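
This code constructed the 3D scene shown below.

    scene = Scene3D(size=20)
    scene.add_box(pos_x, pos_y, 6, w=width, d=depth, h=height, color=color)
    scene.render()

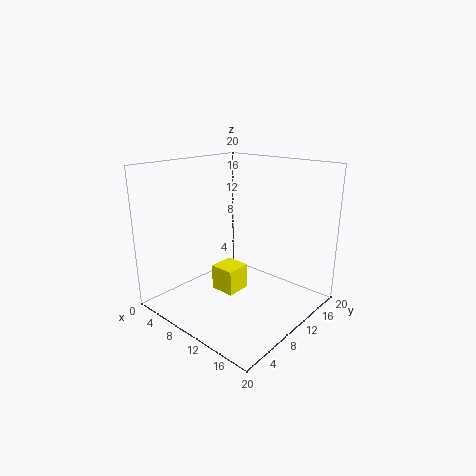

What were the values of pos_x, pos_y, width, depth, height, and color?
pos_x = 12, pos_y = 3, width = 3, depth = 3, height = 3, color = 'yellow'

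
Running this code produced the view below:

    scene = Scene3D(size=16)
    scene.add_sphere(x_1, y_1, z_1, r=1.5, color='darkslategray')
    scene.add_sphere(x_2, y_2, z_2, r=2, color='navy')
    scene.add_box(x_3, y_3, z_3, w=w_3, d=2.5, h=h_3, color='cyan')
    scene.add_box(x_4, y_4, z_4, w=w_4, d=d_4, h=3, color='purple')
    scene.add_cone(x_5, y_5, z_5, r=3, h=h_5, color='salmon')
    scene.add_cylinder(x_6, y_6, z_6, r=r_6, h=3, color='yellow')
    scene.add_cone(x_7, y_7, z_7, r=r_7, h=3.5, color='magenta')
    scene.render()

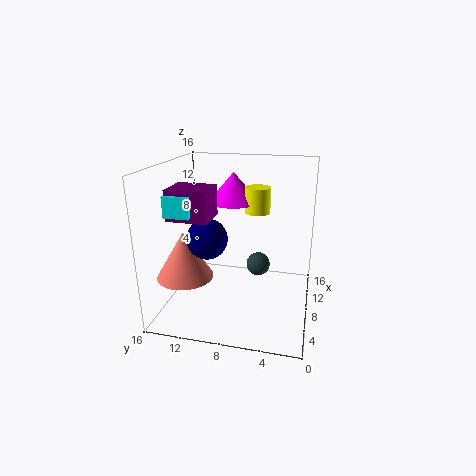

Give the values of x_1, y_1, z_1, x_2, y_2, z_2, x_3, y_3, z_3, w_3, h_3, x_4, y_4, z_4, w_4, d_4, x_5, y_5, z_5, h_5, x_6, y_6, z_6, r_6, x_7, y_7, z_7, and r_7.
x_1 = 13, y_1 = 6.5, z_1 = 2.5, x_2 = 3.5, y_2 = 10, z_2 = 9.5, x_3 = 1.5, y_3 = 11, z_3 = 12, w_3 = 3.5, h_3 = 2, x_4 = 2, y_4 = 9.5, z_4 = 11.5, w_4 = 3.5, d_4 = 4, x_5 = 4.5, y_5 = 13, z_5 = 4.5, h_5 = 5, x_6 = 11.5, y_6 = 6.5, z_6 = 10, r_6 = 1.5, x_7 = 12, y_7 = 9.5, z_7 = 11, r_7 = 3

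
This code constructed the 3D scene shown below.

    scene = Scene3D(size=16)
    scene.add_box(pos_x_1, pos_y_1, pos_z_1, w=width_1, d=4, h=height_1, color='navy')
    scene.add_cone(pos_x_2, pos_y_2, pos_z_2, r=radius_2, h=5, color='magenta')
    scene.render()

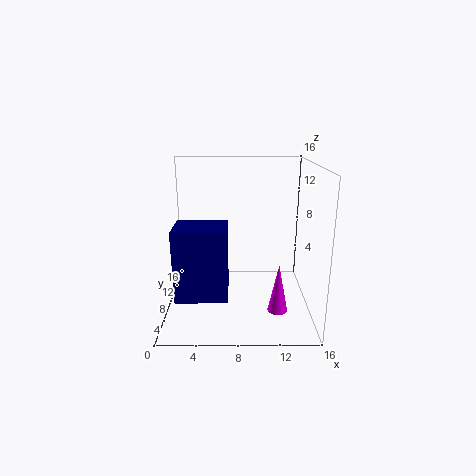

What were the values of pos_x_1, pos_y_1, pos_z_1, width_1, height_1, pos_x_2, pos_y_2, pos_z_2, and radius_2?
pos_x_1 = 2; pos_y_1 = 1; pos_z_1 = 4; width_1 = 5; height_1 = 7; pos_x_2 = 12; pos_y_2 = 3; pos_z_2 = 2; radius_2 = 1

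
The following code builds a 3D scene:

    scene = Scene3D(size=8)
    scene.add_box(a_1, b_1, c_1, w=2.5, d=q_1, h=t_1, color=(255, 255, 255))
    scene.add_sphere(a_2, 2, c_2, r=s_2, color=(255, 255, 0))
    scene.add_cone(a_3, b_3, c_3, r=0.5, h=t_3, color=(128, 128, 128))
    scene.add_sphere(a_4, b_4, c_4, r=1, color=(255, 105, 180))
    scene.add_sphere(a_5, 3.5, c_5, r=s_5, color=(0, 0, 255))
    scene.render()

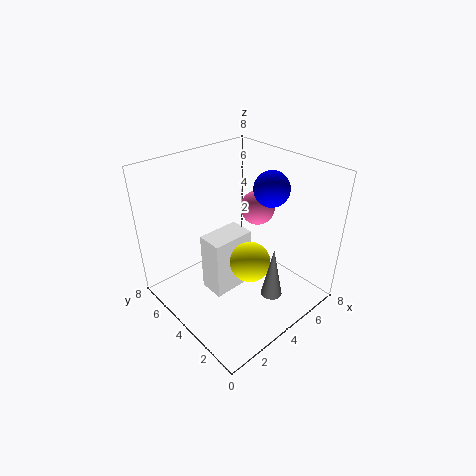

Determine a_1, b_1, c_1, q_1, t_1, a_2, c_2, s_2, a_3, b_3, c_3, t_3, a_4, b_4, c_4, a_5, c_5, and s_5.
a_1 = 2.5
b_1 = 4
c_1 = 0.5
q_1 = 1.5
t_1 = 3.5
a_2 = 3
c_2 = 4
s_2 = 1
a_3 = 3
b_3 = 0.5
c_3 = 3
t_3 = 2.5
a_4 = 6
b_4 = 4.5
c_4 = 5
a_5 = 6
c_5 = 6.5
s_5 = 1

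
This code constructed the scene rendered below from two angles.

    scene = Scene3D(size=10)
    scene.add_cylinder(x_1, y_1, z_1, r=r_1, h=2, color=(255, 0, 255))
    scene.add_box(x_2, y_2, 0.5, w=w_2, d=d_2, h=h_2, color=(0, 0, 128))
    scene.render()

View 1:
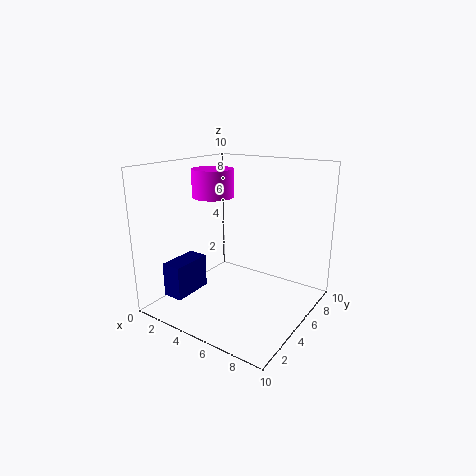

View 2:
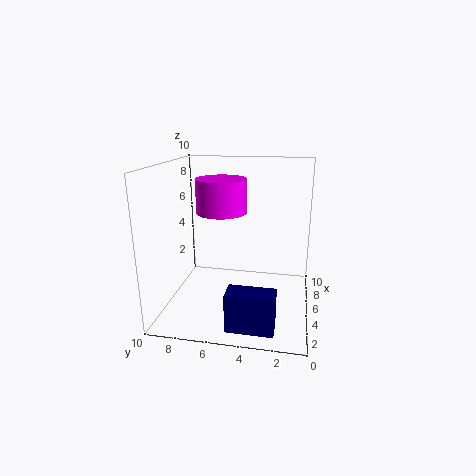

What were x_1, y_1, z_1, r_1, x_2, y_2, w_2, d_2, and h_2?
x_1 = 2.5
y_1 = 5.5
z_1 = 7.5
r_1 = 1.5
x_2 = 0.5
y_2 = 2
w_2 = 1.5
d_2 = 3
h_2 = 2.5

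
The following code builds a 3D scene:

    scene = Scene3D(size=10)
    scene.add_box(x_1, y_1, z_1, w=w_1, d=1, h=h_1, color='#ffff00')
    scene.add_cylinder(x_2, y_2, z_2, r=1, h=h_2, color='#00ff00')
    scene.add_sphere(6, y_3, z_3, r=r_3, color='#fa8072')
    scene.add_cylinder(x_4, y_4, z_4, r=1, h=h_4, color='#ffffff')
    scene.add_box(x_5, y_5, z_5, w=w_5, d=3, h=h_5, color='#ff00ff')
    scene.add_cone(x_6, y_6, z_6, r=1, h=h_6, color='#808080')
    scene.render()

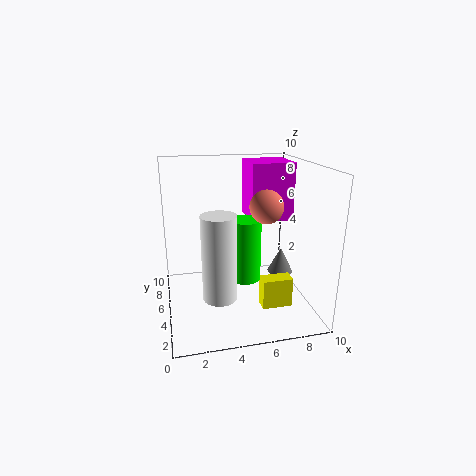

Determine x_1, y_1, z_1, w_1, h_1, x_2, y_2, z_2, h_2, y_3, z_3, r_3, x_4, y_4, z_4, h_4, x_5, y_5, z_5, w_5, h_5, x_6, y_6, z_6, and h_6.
x_1 = 6; y_1 = 2; z_1 = 1; w_1 = 2; h_1 = 2; x_2 = 5; y_2 = 3; z_2 = 3; h_2 = 4; y_3 = 2; z_3 = 8; r_3 = 1; x_4 = 3; y_4 = 1; z_4 = 3; h_4 = 5; x_5 = 6; y_5 = 5; z_5 = 6; w_5 = 3; h_5 = 4; x_6 = 9; y_6 = 7; z_6 = 1; h_6 = 2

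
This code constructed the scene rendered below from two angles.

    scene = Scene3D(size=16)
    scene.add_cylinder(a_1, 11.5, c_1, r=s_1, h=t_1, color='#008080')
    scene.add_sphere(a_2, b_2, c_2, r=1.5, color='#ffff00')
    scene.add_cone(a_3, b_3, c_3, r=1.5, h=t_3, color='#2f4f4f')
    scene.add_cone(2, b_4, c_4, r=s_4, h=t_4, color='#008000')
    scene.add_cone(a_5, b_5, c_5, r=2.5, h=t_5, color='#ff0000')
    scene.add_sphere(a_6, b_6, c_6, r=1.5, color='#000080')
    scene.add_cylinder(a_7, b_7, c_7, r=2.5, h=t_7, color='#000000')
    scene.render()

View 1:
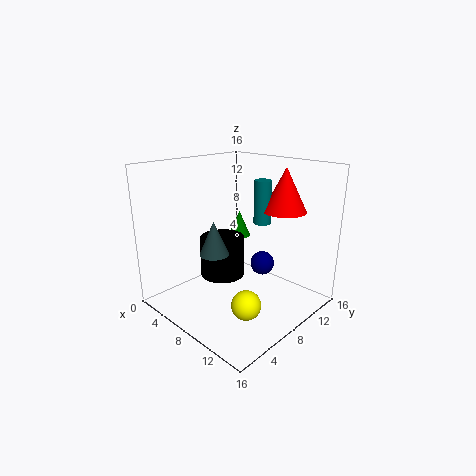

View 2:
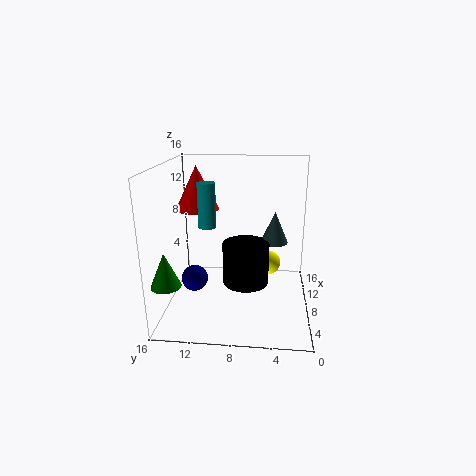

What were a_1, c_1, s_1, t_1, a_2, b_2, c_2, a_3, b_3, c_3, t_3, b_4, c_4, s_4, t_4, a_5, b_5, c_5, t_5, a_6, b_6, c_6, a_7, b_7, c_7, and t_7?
a_1 = 8.5, c_1 = 9, s_1 = 1, t_1 = 5, a_2 = 12.5, b_2 = 4.5, c_2 = 3, a_3 = 8.5, b_3 = 4, c_3 = 7.5, t_3 = 3.5, b_4 = 14.5, c_4 = 5, s_4 = 1.5, t_4 = 3.5, a_5 = 10.5, b_5 = 13, c_5 = 10.5, t_5 = 5, a_6 = 7.5, b_6 = 13, c_6 = 3, a_7 = 6.5, b_7 = 7, c_7 = 3.5, t_7 = 4.5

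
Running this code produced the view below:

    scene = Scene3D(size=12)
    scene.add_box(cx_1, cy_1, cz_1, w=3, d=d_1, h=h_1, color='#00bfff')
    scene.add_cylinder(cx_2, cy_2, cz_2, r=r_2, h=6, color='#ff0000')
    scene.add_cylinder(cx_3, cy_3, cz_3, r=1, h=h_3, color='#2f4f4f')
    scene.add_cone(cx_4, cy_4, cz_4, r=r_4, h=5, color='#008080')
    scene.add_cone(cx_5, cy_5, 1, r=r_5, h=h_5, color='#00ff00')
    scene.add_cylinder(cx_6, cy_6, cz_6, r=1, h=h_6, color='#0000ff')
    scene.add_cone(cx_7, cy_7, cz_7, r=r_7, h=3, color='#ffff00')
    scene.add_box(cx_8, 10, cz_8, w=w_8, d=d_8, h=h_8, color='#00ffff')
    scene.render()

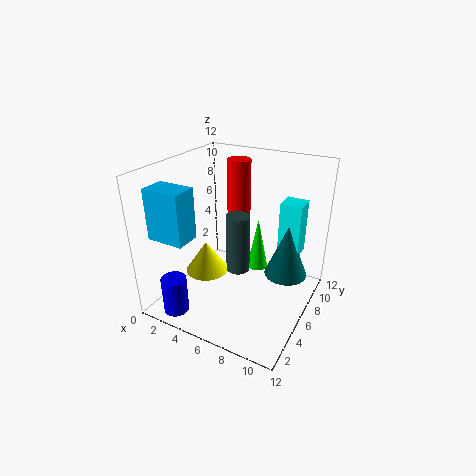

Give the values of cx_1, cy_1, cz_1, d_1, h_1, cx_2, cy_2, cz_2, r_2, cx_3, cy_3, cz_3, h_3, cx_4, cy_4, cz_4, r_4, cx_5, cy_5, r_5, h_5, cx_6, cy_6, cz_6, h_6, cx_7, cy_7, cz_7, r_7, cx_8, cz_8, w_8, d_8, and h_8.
cx_1 = 1; cy_1 = 1; cz_1 = 7; d_1 = 2; h_1 = 4; cx_2 = 5; cy_2 = 8; cz_2 = 6; r_2 = 1; cx_3 = 6; cy_3 = 6; cz_3 = 3; h_3 = 5; cx_4 = 9; cy_4 = 10; cz_4 = 1; r_4 = 2; cx_5 = 6; cy_5 = 10; r_5 = 1; h_5 = 5; cx_6 = 3; cy_6 = 1; cz_6 = 1; h_6 = 3; cx_7 = 2; cy_7 = 7; cz_7 = 1; r_7 = 2; cx_8 = 8; cz_8 = 3; w_8 = 2; d_8 = 2; h_8 = 5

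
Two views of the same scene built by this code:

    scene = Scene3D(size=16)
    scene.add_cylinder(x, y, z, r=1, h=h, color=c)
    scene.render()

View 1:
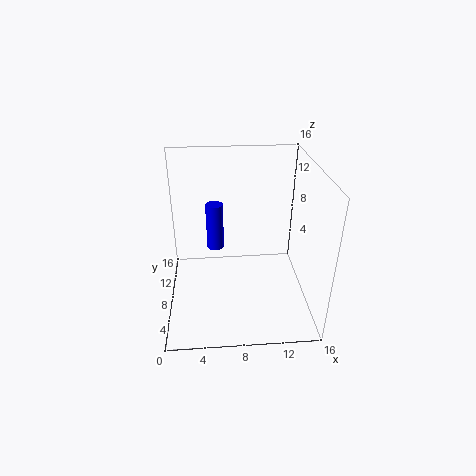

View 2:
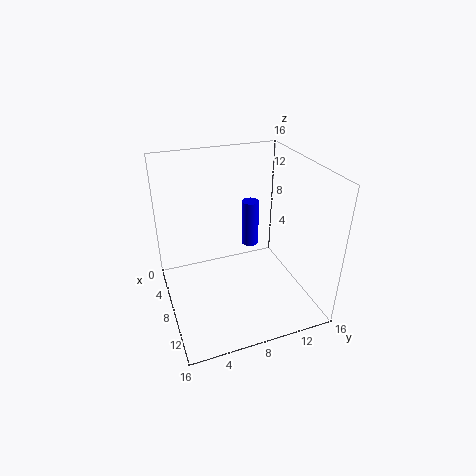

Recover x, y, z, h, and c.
x = 5.5
y = 10.5
z = 5.5
h = 5.5
c = 'blue'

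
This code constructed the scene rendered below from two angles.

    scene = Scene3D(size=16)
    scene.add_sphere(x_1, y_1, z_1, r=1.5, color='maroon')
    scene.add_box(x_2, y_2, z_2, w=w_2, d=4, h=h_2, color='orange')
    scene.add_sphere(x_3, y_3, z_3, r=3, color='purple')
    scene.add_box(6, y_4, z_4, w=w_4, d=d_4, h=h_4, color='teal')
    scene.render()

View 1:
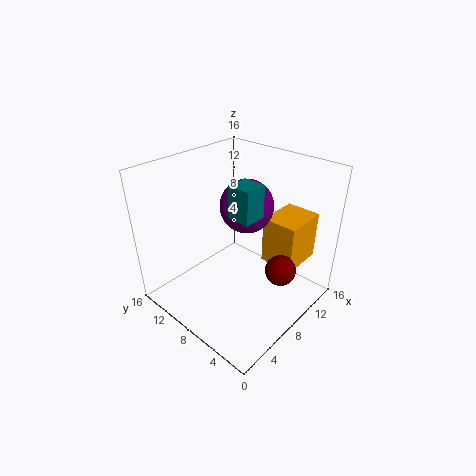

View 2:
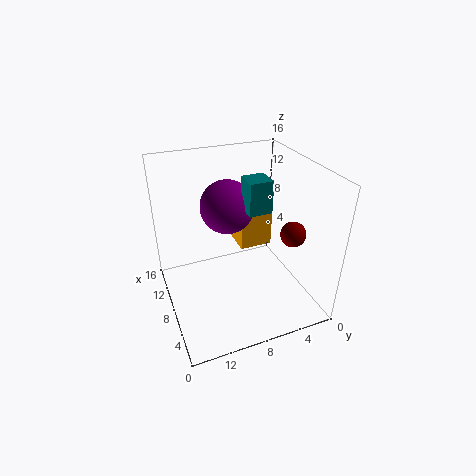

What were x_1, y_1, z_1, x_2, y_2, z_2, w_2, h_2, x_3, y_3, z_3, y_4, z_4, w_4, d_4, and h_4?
x_1 = 7
y_1 = 1.5
z_1 = 7.5
x_2 = 10.5
y_2 = 2.5
z_2 = 4.5
w_2 = 5
h_2 = 5.5
x_3 = 10
y_3 = 8.5
z_3 = 11
y_4 = 5
z_4 = 11.5
w_4 = 2.5
d_4 = 2.5
h_4 = 3.5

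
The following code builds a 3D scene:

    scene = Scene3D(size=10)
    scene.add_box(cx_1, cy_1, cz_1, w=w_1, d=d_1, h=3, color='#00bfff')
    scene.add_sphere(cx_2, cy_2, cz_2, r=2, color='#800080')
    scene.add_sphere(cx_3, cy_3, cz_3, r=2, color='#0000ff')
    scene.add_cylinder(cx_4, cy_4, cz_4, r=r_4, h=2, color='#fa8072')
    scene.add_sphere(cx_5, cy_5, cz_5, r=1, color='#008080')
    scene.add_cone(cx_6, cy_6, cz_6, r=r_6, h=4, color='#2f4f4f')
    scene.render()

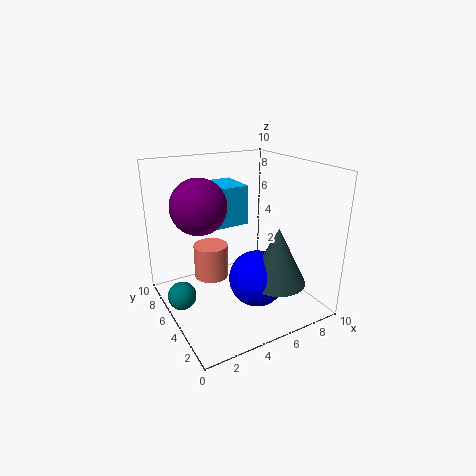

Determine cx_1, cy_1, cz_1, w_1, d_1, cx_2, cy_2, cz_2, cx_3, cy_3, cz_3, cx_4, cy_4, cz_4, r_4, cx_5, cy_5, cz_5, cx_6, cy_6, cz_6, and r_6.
cx_1 = 4
cy_1 = 7
cz_1 = 5
w_1 = 3
d_1 = 3
cx_2 = 3
cy_2 = 7
cz_2 = 7
cx_3 = 6
cy_3 = 4
cz_3 = 2
cx_4 = 2
cy_4 = 3
cz_4 = 4
r_4 = 1
cx_5 = 1
cy_5 = 6
cz_5 = 1
cx_6 = 7
cy_6 = 3
cz_6 = 2
r_6 = 2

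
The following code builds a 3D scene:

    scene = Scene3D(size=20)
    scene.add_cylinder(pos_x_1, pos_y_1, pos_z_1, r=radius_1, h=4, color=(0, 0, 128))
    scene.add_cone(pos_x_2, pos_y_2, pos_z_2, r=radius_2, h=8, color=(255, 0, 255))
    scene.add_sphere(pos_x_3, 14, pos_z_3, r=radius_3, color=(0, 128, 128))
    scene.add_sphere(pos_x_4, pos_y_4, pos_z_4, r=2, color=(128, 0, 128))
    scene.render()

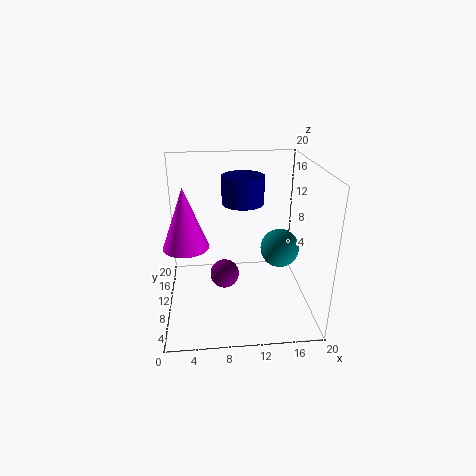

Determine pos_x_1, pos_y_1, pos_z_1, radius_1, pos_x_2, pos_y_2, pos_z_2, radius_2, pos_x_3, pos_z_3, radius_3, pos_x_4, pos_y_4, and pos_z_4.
pos_x_1 = 11
pos_y_1 = 13
pos_z_1 = 14
radius_1 = 3
pos_x_2 = 3
pos_y_2 = 8
pos_z_2 = 10
radius_2 = 3
pos_x_3 = 17
pos_z_3 = 6
radius_3 = 3
pos_x_4 = 8
pos_y_4 = 9
pos_z_4 = 5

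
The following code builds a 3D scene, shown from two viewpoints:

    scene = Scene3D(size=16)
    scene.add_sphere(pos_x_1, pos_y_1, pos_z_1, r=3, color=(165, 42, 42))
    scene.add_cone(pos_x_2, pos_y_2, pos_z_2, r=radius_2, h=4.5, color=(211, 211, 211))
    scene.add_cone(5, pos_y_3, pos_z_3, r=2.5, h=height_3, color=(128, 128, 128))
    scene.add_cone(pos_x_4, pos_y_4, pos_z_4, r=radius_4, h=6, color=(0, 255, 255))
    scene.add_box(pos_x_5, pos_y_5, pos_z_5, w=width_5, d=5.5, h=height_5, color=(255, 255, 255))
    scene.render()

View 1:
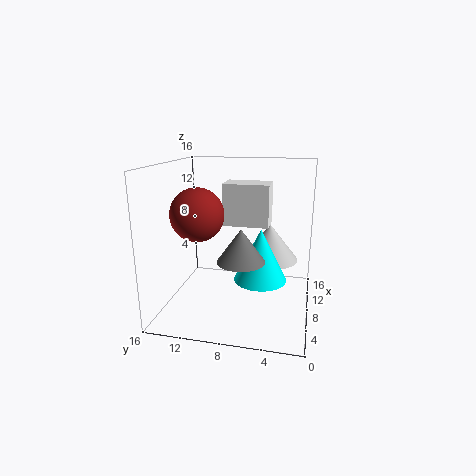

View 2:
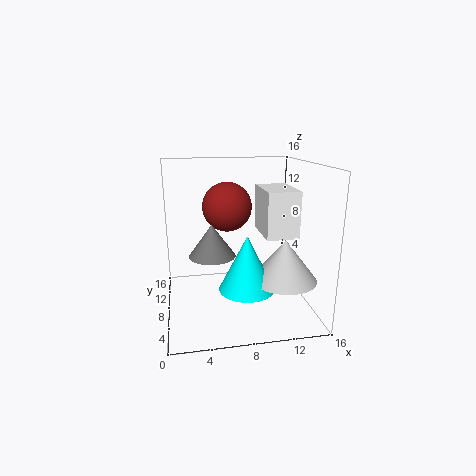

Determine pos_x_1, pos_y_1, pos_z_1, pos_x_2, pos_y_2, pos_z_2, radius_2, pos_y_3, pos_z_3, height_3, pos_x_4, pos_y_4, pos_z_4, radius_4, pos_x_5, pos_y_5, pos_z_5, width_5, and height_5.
pos_x_1 = 7.5
pos_y_1 = 12.5
pos_z_1 = 10.5
pos_x_2 = 12.5
pos_y_2 = 5
pos_z_2 = 4
radius_2 = 3.5
pos_y_3 = 7
pos_z_3 = 6.5
height_3 = 3.5
pos_x_4 = 8.5
pos_y_4 = 5.5
pos_z_4 = 3
radius_4 = 3
pos_x_5 = 10.5
pos_y_5 = 5
pos_z_5 = 8.5
width_5 = 3.5
height_5 = 5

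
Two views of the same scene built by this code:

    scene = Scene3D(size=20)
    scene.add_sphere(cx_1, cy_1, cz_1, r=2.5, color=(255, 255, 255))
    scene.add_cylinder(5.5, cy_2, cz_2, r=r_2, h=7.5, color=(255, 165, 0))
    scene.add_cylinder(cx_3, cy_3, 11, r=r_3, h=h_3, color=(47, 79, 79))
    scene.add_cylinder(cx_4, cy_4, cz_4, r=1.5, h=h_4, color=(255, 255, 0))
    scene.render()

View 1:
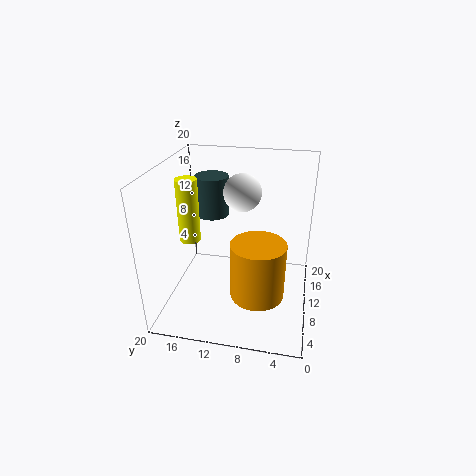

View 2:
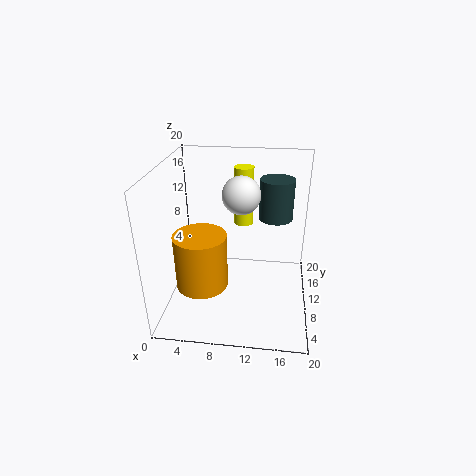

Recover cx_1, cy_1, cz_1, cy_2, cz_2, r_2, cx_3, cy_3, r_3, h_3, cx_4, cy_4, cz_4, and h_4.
cx_1 = 10.5, cy_1 = 9.5, cz_1 = 16.5, cy_2 = 6.5, cz_2 = 4.5, r_2 = 3.5, cx_3 = 15, cy_3 = 15, r_3 = 2.5, h_3 = 6, cx_4 = 10, cy_4 = 17, cz_4 = 9, h_4 = 9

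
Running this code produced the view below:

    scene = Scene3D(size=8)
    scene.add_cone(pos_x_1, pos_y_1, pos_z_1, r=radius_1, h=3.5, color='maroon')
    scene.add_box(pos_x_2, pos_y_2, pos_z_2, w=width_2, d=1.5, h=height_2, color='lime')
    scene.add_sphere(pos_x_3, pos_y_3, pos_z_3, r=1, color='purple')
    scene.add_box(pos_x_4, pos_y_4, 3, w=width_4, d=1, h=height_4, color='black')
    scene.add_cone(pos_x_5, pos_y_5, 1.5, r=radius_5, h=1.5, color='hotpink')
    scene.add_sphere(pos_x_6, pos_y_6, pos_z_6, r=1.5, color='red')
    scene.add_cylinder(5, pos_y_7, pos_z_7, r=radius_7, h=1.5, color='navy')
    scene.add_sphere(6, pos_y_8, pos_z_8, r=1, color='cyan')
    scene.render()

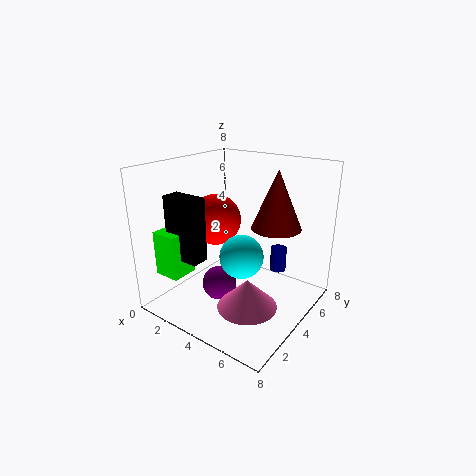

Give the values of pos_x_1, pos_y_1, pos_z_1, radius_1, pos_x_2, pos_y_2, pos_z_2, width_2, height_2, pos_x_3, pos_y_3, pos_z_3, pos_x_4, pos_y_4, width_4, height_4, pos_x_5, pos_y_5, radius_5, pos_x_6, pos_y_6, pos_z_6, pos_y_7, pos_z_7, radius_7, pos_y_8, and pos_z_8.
pos_x_1 = 5; pos_y_1 = 6.5; pos_z_1 = 4; radius_1 = 1.5; pos_x_2 = 0.5; pos_y_2 = 1; pos_z_2 = 2; width_2 = 1.5; height_2 = 2.5; pos_x_3 = 3; pos_y_3 = 3.5; pos_z_3 = 1; pos_x_4 = 1; pos_y_4 = 1.5; width_4 = 2; height_4 = 3.5; pos_x_5 = 6; pos_y_5 = 2; radius_5 = 1.5; pos_x_6 = 2; pos_y_6 = 4.5; pos_z_6 = 4.5; pos_y_7 = 7; pos_z_7 = 1; radius_7 = 0.5; pos_y_8 = 1.5; pos_z_8 = 4.5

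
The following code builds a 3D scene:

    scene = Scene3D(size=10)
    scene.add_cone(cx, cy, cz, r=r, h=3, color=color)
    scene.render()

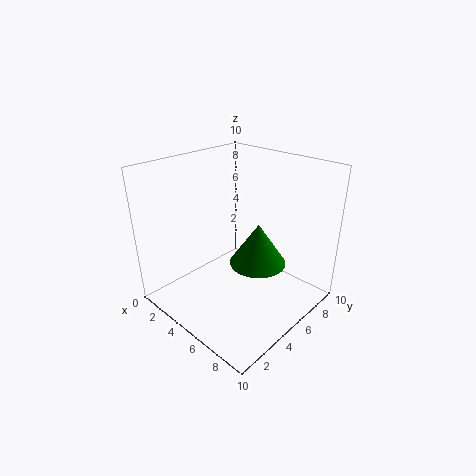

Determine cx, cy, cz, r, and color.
cx = 6; cy = 6; cz = 3; r = 2; color = 'green'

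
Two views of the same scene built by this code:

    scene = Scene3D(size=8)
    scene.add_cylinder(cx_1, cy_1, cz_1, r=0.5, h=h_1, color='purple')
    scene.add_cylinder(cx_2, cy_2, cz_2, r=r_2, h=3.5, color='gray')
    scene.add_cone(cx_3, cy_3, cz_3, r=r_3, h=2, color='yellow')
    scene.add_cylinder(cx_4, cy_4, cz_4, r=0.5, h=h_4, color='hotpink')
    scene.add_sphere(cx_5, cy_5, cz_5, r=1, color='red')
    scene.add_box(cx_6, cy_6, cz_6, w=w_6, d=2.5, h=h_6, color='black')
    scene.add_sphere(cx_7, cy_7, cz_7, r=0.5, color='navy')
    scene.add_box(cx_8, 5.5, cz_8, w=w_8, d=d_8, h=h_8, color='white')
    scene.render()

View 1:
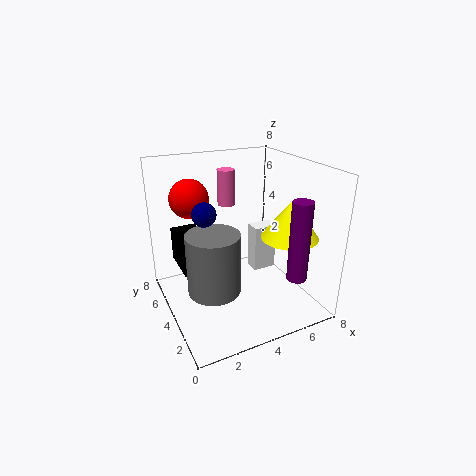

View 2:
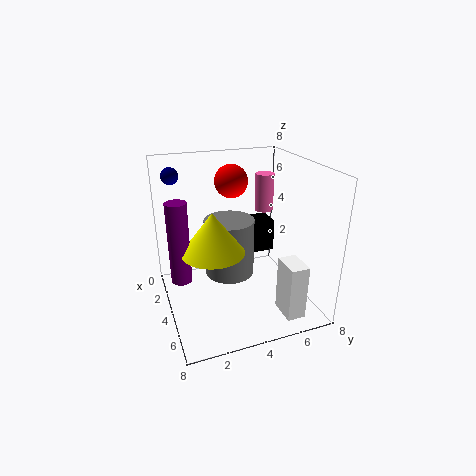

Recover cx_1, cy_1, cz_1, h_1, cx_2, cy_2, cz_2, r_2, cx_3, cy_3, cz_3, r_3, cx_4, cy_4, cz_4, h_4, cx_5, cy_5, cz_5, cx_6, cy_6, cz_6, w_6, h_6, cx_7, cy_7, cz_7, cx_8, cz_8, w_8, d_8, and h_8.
cx_1 = 5.5
cy_1 = 0.5
cz_1 = 3
h_1 = 4
cx_2 = 2.5
cy_2 = 4
cz_2 = 1
r_2 = 1.5
cx_3 = 6
cy_3 = 2
cz_3 = 4.5
r_3 = 1.5
cx_4 = 4
cy_4 = 5.5
cz_4 = 5.5
h_4 = 2
cx_5 = 1.5
cy_5 = 4.5
cz_5 = 6.5
cx_6 = 1
cy_6 = 4.5
cz_6 = 2
w_6 = 1.5
h_6 = 2
cx_7 = 1
cy_7 = 1
cz_7 = 7
cx_8 = 6
cz_8 = 0.5
w_8 = 1.5
d_8 = 1
h_8 = 3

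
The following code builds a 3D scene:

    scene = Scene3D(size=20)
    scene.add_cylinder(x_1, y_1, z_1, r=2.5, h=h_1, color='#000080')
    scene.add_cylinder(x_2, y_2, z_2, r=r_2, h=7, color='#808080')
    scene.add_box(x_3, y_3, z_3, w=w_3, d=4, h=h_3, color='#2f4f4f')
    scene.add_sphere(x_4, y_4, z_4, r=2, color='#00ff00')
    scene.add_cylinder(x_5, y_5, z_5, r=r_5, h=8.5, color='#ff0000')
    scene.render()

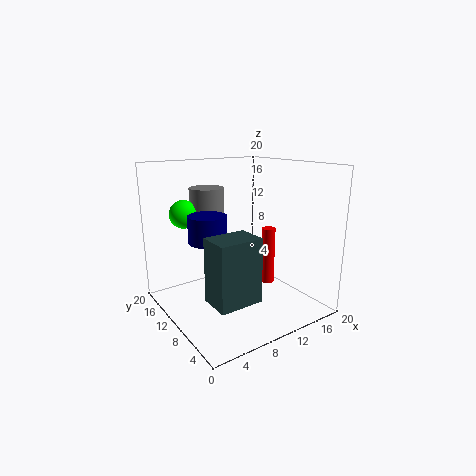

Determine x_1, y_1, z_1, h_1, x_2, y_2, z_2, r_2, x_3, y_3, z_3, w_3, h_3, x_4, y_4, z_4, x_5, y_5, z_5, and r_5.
x_1 = 5
y_1 = 9.5
z_1 = 10.5
h_1 = 3.5
x_2 = 8
y_2 = 15
z_2 = 9.5
r_2 = 2.5
x_3 = 2.5
y_3 = 2
z_3 = 4.5
w_3 = 5.5
h_3 = 8
x_4 = 4.5
y_4 = 15.5
z_4 = 13
x_5 = 15.5
y_5 = 10
z_5 = 2
r_5 = 1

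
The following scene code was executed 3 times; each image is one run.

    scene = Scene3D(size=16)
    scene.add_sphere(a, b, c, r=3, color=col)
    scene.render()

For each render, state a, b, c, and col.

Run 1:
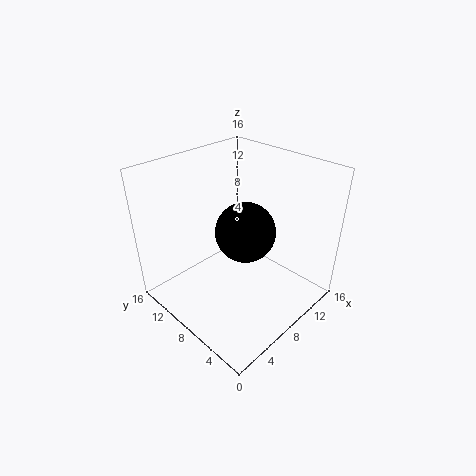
a = 6.5
b = 5.5
c = 10.5
col = 'black'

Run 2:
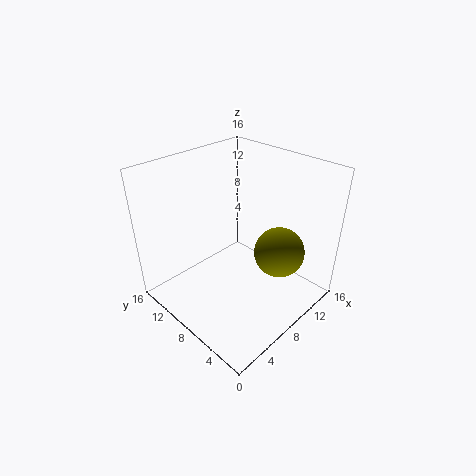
a = 12.5
b = 5.5
c = 5
col = 'olive'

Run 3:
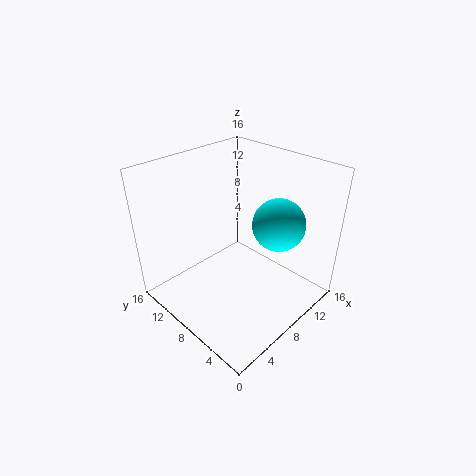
a = 12
b = 5.5
c = 9
col = 'cyan'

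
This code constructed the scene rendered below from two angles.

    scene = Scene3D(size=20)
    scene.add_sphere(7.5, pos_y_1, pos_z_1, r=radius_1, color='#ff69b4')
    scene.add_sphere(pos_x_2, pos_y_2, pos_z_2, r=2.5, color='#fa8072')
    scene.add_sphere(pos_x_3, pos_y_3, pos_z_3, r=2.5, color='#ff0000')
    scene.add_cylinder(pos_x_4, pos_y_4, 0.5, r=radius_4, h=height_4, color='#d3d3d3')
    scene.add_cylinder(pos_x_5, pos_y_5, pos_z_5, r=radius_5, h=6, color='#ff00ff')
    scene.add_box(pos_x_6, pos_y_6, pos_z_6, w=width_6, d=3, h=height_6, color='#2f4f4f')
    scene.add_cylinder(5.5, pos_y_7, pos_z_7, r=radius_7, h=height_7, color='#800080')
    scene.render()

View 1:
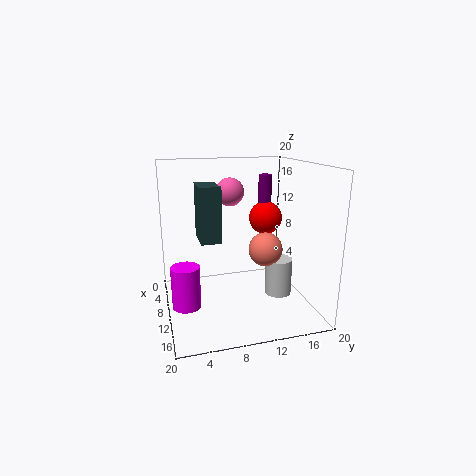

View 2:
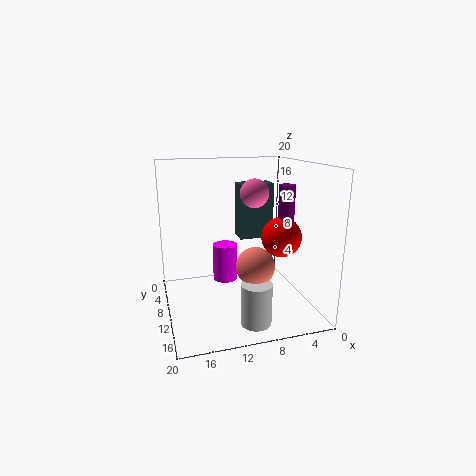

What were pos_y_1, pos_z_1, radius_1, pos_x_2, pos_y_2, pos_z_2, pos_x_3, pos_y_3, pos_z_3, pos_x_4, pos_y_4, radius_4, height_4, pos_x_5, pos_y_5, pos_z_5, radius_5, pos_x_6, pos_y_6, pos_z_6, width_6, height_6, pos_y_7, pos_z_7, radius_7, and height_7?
pos_y_1 = 9.5; pos_z_1 = 16; radius_1 = 2; pos_x_2 = 9; pos_y_2 = 14.5; pos_z_2 = 7.5; pos_x_3 = 6; pos_y_3 = 15.5; pos_z_3 = 11.5; pos_x_4 = 9.5; pos_y_4 = 16.5; radius_4 = 2; height_4 = 5.5; pos_x_5 = 10; pos_y_5 = 2.5; pos_z_5 = 0.5; radius_5 = 2; pos_x_6 = 4; pos_y_6 = 5; pos_z_6 = 9; width_6 = 5; height_6 = 8; pos_y_7 = 15.5; pos_z_7 = 10.5; radius_7 = 1; height_7 = 7.5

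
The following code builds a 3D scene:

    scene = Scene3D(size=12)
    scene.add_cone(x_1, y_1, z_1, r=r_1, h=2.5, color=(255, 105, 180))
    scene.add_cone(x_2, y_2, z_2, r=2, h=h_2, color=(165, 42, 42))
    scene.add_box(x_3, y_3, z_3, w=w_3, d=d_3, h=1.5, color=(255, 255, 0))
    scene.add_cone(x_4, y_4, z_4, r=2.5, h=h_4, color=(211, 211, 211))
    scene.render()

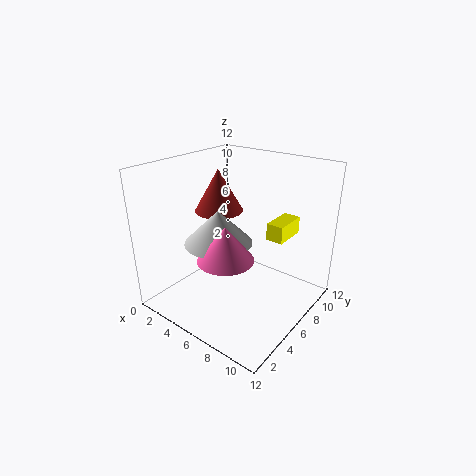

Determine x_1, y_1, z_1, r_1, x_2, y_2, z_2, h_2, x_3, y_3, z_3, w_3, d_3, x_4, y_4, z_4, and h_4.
x_1 = 8
y_1 = 2
z_1 = 6.5
r_1 = 2
x_2 = 4
y_2 = 6
z_2 = 8
h_2 = 3.5
x_3 = 7.5
y_3 = 8
z_3 = 5.5
w_3 = 1.5
d_3 = 3
x_4 = 6.5
y_4 = 3
z_4 = 7
h_4 = 2.5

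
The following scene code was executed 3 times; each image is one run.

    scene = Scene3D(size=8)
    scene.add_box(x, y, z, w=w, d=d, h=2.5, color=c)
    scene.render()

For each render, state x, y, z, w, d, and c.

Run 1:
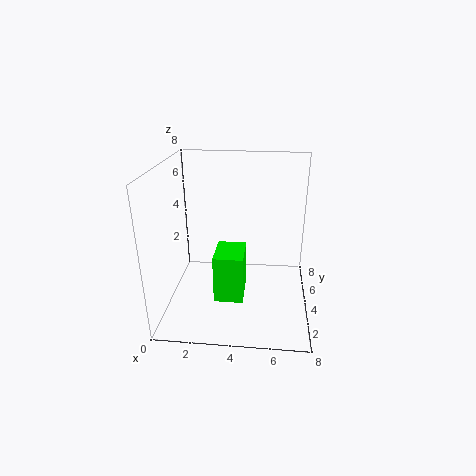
x = 3
y = 1.5
z = 1.5
w = 1.5
d = 2
c = 'lime'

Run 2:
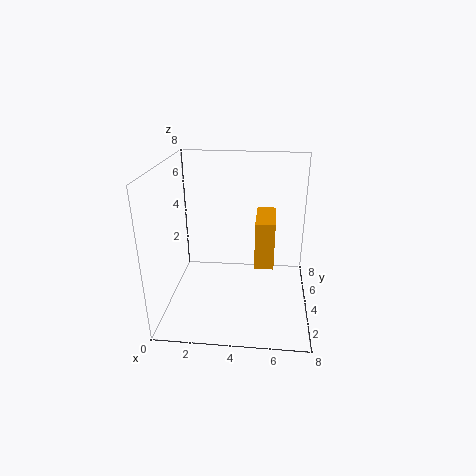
x = 5
y = 2.5
z = 3
w = 1
d = 2.5
c = 'orange'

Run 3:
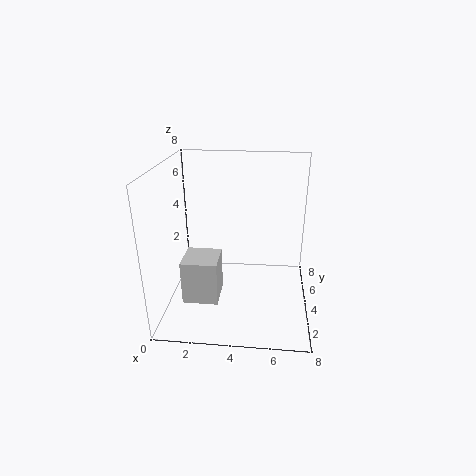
x = 1
y = 2.5
z = 0.5
w = 2
d = 2
c = 'lightgray'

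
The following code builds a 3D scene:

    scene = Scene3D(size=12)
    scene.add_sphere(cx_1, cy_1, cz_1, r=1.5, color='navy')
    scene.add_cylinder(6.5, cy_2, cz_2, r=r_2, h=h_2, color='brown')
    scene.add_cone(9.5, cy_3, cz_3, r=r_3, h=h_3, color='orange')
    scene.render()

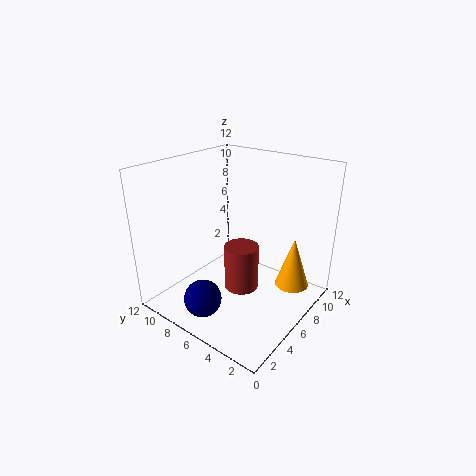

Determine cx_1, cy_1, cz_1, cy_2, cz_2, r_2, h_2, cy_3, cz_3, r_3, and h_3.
cx_1 = 2; cy_1 = 6.5; cz_1 = 2; cy_2 = 6; cz_2 = 1; r_2 = 1.5; h_2 = 4; cy_3 = 2.5; cz_3 = 1; r_3 = 1.5; h_3 = 4.5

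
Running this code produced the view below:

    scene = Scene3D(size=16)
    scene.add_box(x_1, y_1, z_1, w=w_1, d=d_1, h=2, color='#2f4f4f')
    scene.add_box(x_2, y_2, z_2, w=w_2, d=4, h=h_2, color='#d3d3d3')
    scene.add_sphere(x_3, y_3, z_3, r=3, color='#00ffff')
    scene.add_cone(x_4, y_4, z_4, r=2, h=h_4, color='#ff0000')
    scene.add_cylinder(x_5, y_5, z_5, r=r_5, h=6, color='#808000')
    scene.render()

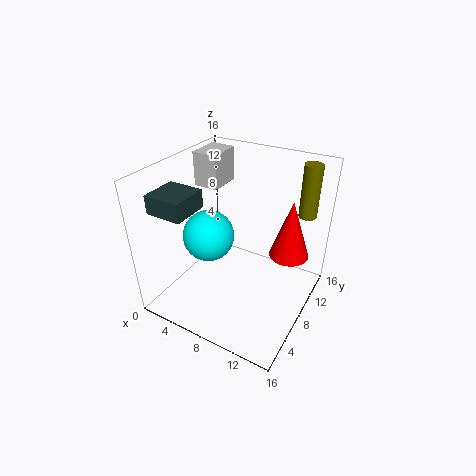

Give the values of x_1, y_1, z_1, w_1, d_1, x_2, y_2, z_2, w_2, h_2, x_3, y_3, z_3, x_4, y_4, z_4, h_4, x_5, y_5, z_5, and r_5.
x_1 = 1; y_1 = 2; z_1 = 12; w_1 = 4; d_1 = 4; x_2 = 1; y_2 = 10; z_2 = 12; w_2 = 3; h_2 = 4; x_3 = 4; y_3 = 8; z_3 = 7; x_4 = 14; y_4 = 8; z_4 = 8; h_4 = 6; x_5 = 14; y_5 = 13; z_5 = 10; r_5 = 1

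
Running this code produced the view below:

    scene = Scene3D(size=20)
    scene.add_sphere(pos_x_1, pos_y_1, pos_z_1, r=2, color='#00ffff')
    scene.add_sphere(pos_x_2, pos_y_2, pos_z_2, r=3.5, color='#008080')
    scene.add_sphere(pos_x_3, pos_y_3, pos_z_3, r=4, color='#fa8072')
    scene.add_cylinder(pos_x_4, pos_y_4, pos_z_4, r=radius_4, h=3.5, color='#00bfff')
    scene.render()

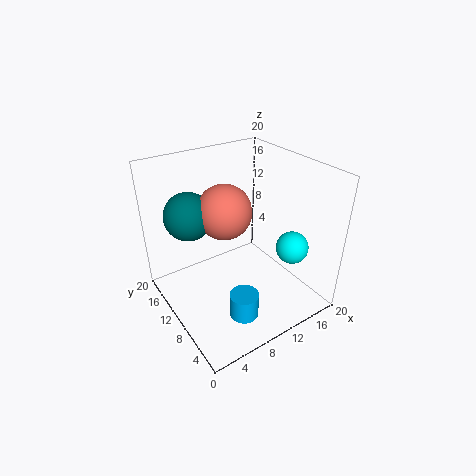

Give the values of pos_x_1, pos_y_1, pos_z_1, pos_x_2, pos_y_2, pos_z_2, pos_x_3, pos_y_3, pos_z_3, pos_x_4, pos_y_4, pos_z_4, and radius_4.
pos_x_1 = 13; pos_y_1 = 2.5; pos_z_1 = 11.5; pos_x_2 = 5.5; pos_y_2 = 16; pos_z_2 = 12; pos_x_3 = 10; pos_y_3 = 13.5; pos_z_3 = 12.5; pos_x_4 = 8; pos_y_4 = 5.5; pos_z_4 = 0.5; radius_4 = 2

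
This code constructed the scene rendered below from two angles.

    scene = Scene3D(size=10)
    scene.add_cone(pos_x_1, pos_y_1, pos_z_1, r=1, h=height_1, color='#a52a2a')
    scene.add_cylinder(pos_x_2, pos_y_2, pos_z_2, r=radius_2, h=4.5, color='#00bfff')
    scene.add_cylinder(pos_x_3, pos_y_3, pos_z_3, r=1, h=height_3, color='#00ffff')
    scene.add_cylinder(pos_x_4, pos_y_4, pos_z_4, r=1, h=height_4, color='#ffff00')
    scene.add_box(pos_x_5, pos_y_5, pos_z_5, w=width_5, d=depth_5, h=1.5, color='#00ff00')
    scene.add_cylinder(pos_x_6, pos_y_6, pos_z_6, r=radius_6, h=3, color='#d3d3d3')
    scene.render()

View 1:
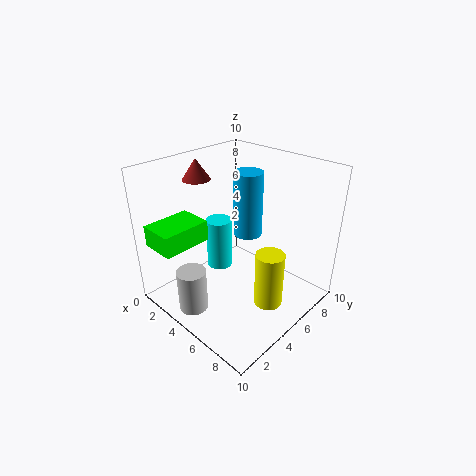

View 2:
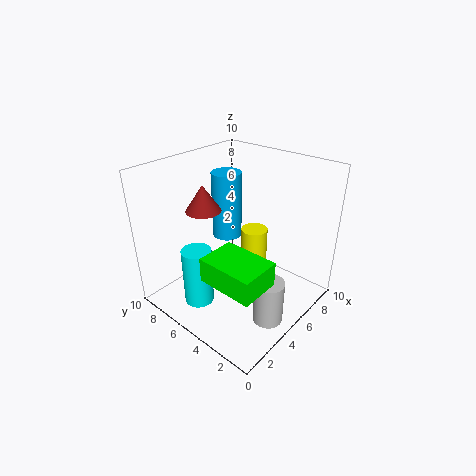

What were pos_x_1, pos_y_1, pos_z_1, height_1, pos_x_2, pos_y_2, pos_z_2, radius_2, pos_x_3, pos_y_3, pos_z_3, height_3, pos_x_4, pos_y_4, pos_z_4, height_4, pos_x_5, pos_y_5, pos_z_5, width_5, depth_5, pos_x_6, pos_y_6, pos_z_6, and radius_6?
pos_x_1 = 1.5; pos_y_1 = 4.5; pos_z_1 = 8.5; height_1 = 1.5; pos_x_2 = 5; pos_y_2 = 6; pos_z_2 = 5; radius_2 = 1; pos_x_3 = 2; pos_y_3 = 6; pos_z_3 = 1; height_3 = 4; pos_x_4 = 7.5; pos_y_4 = 5.5; pos_z_4 = 0.5; height_4 = 4; pos_x_5 = 0.5; pos_y_5 = 0.5; pos_z_5 = 4.5; width_5 = 2.5; depth_5 = 3.5; pos_x_6 = 4; pos_y_6 = 1.5; pos_z_6 = 0.5; radius_6 = 1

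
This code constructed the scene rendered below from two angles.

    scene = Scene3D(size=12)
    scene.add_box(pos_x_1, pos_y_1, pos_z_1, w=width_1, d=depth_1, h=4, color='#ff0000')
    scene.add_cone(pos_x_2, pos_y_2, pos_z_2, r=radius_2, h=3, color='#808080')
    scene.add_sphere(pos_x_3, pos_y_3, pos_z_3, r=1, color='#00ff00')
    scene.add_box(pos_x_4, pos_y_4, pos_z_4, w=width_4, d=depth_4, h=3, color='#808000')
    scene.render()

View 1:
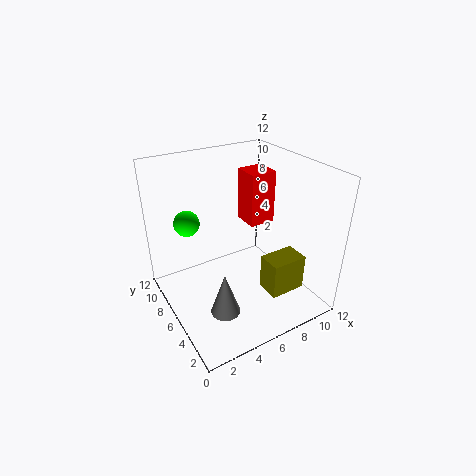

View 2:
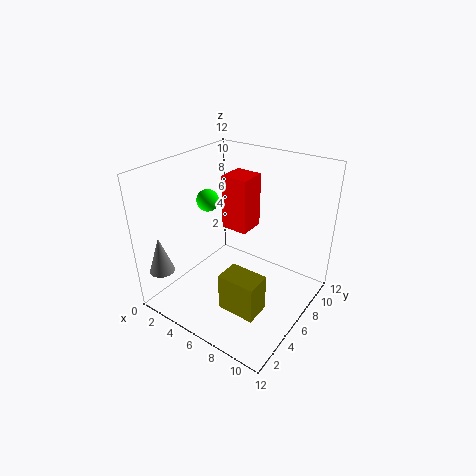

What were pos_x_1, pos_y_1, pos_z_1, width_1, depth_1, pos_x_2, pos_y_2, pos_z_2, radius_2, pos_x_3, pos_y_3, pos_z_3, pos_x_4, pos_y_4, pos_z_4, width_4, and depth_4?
pos_x_1 = 6, pos_y_1 = 4, pos_z_1 = 8, width_1 = 2, depth_1 = 2, pos_x_2 = 2, pos_y_2 = 1, pos_z_2 = 4, radius_2 = 1, pos_x_3 = 2, pos_y_3 = 7, pos_z_3 = 8, pos_x_4 = 7, pos_y_4 = 2, pos_z_4 = 2, width_4 = 3, depth_4 = 2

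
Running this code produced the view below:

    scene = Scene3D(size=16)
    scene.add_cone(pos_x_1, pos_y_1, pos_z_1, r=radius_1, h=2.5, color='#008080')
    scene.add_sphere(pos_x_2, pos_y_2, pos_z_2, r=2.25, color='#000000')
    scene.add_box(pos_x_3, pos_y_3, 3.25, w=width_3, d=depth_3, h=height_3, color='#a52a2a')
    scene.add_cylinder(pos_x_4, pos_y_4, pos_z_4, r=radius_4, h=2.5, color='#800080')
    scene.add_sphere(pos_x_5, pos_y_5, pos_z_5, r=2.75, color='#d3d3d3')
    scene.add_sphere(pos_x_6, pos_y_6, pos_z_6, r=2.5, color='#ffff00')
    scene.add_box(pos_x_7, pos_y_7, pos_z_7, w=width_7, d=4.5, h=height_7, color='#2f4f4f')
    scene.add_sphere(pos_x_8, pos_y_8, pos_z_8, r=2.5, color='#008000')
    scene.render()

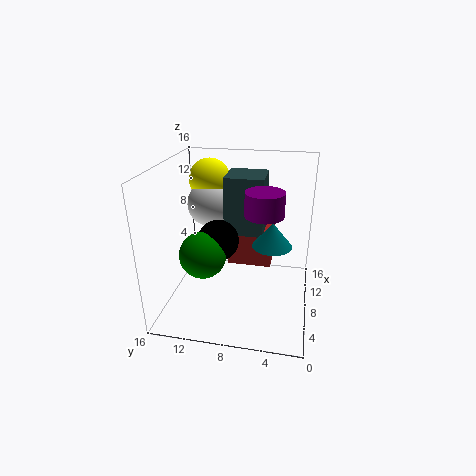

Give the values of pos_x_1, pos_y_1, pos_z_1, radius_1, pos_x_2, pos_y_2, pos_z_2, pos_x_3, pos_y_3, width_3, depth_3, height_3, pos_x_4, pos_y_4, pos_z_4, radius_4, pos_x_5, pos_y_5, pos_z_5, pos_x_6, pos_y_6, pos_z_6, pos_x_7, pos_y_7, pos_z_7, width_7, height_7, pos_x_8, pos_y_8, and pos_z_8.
pos_x_1 = 5.5, pos_y_1 = 4, pos_z_1 = 8.75, radius_1 = 2, pos_x_2 = 7, pos_y_2 = 10, pos_z_2 = 8, pos_x_3 = 10.25, pos_y_3 = 4.5, width_3 = 4.75, depth_3 = 5.25, height_3 = 4.25, pos_x_4 = 6.5, pos_y_4 = 5, pos_z_4 = 11.5, radius_4 = 2, pos_x_5 = 12, pos_y_5 = 12.25, pos_z_5 = 10.25, pos_x_6 = 13, pos_y_6 = 12.5, pos_z_6 = 13, pos_x_7 = 9.5, pos_y_7 = 5.5, pos_z_7 = 7.5, width_7 = 4.5, height_7 = 6.75, pos_x_8 = 5.25, pos_y_8 = 11.25, pos_z_8 = 7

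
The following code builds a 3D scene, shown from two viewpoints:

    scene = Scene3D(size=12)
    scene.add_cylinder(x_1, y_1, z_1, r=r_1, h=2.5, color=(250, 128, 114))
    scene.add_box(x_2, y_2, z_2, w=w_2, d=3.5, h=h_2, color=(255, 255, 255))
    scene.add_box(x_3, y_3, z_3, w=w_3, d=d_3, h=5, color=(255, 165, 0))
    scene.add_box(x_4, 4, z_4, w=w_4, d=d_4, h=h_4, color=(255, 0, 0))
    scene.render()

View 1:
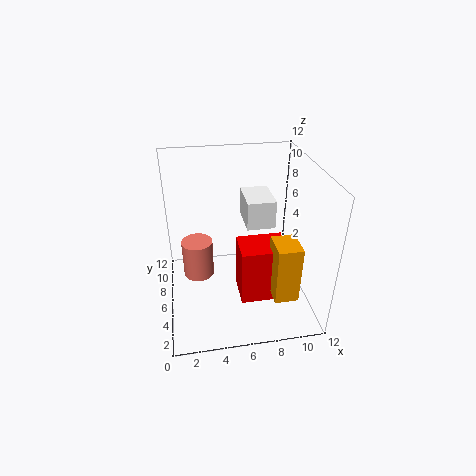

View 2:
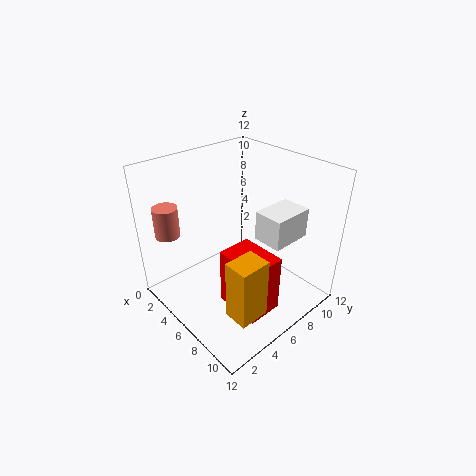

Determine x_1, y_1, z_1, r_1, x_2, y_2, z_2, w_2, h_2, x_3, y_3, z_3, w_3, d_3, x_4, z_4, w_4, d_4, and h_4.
x_1 = 2.5
y_1 = 1.5
z_1 = 6.5
r_1 = 1
x_2 = 7
y_2 = 7
z_2 = 6
w_2 = 2.5
h_2 = 2.5
x_3 = 8.5
y_3 = 2.5
z_3 = 1.5
w_3 = 2
d_3 = 2.5
x_4 = 6
z_4 = 0.5
w_4 = 4
d_4 = 3
h_4 = 5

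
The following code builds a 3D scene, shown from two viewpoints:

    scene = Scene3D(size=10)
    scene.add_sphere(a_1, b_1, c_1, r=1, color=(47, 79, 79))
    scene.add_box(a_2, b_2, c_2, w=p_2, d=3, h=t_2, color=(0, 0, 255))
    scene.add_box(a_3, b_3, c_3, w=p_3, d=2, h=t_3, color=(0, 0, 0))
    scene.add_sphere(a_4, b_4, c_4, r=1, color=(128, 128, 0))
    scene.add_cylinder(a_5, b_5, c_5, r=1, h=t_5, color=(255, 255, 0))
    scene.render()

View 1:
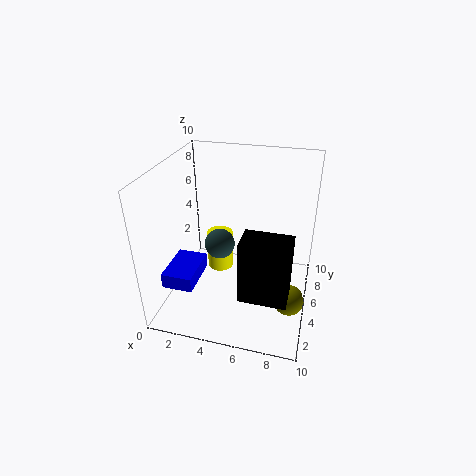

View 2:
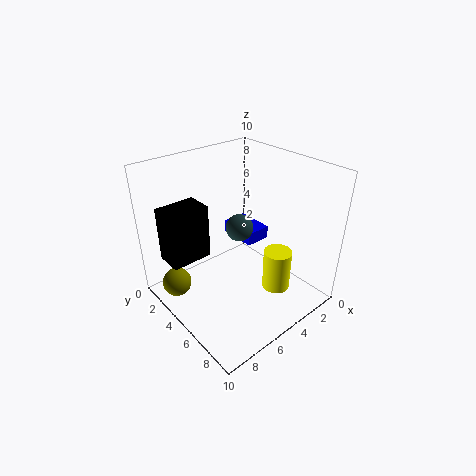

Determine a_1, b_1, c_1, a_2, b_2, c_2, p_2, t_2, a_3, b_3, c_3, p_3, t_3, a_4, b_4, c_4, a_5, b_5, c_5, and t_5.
a_1 = 4, b_1 = 4, c_1 = 5, a_2 = 1, b_2 = 1, c_2 = 3, p_2 = 2, t_2 = 1, a_3 = 6, b_3 = 1, c_3 = 3, p_3 = 3, t_3 = 4, a_4 = 9, b_4 = 3, c_4 = 2, a_5 = 3, b_5 = 7, c_5 = 1, t_5 = 3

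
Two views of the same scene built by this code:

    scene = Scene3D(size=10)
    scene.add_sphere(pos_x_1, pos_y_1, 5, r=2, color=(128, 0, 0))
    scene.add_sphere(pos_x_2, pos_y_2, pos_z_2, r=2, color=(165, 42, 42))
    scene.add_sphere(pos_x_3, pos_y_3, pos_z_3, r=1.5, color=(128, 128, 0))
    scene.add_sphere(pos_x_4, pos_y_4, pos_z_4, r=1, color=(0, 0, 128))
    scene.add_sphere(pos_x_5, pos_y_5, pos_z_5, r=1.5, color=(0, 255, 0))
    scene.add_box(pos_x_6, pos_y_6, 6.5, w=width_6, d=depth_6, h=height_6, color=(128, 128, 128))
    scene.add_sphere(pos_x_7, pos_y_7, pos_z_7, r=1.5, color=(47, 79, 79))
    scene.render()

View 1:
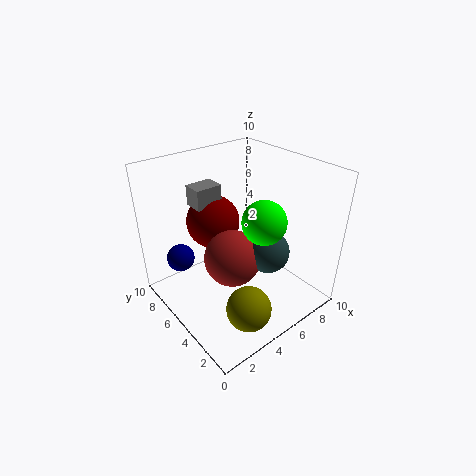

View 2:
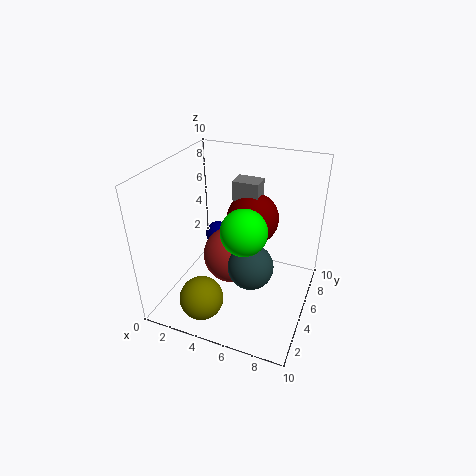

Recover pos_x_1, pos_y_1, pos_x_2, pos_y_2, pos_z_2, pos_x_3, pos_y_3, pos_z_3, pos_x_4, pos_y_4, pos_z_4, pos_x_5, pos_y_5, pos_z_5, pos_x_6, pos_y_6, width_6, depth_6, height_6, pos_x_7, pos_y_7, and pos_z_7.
pos_x_1 = 5, pos_y_1 = 8, pos_x_2 = 4.5, pos_y_2 = 5, pos_z_2 = 3.5, pos_x_3 = 3.5, pos_y_3 = 2, pos_z_3 = 1.5, pos_x_4 = 2, pos_y_4 = 8, pos_z_4 = 3, pos_x_5 = 6, pos_y_5 = 3.5, pos_z_5 = 6.5, pos_x_6 = 3.5, pos_y_6 = 7.5, width_6 = 2, depth_6 = 1.5, height_6 = 1.5, pos_x_7 = 6.5, pos_y_7 = 3.5, pos_z_7 = 4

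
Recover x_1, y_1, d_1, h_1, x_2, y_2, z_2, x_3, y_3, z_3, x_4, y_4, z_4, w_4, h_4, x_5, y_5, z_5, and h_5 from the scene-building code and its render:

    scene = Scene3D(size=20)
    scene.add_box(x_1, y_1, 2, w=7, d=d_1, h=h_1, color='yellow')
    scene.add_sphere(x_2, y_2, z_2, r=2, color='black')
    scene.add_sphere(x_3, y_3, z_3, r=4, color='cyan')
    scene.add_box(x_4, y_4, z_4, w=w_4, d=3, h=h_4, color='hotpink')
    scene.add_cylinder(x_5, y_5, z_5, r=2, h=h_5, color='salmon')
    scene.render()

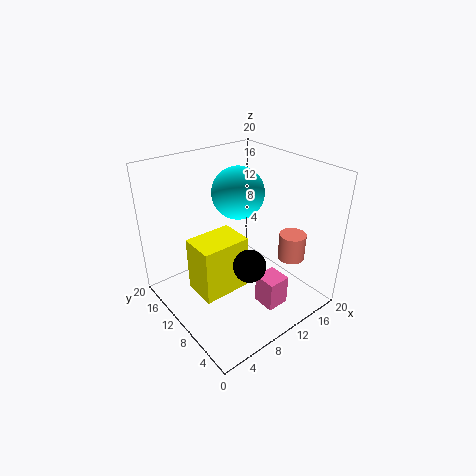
x_1 = 4; y_1 = 9; d_1 = 5; h_1 = 8; x_2 = 7; y_2 = 4; z_2 = 10; x_3 = 14; y_3 = 15; z_3 = 14; x_4 = 9; y_4 = 2; z_4 = 3; w_4 = 3; h_4 = 4; x_5 = 18; y_5 = 7; z_5 = 5; h_5 = 4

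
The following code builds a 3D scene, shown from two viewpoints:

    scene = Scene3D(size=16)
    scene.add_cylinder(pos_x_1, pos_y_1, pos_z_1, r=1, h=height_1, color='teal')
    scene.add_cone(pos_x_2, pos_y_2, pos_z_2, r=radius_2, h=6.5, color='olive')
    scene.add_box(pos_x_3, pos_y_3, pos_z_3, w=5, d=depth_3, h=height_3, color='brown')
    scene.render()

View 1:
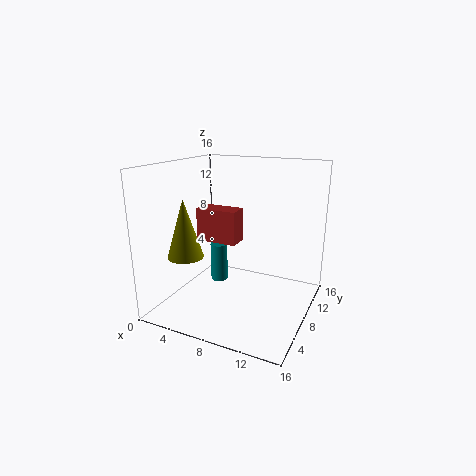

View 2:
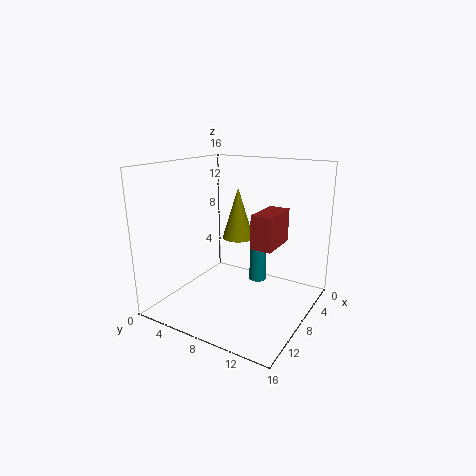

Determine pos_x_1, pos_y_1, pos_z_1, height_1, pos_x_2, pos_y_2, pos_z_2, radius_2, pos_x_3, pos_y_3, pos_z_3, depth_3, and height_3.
pos_x_1 = 5; pos_y_1 = 9; pos_z_1 = 2; height_1 = 4.5; pos_x_2 = 3; pos_y_2 = 5; pos_z_2 = 6; radius_2 = 2; pos_x_3 = 2; pos_y_3 = 9; pos_z_3 = 6.5; depth_3 = 2.5; height_3 = 4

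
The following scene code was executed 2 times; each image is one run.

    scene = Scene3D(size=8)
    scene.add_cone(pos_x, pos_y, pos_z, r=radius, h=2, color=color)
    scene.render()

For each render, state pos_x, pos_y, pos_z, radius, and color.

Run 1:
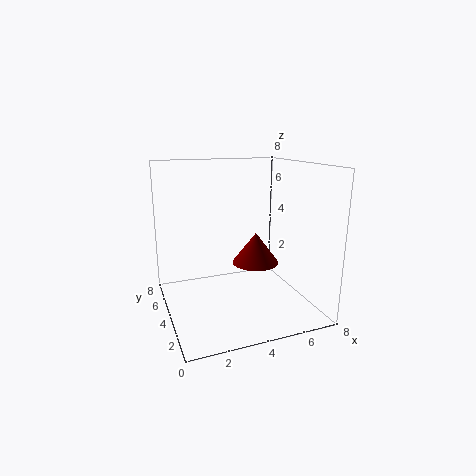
pos_x = 6
pos_y = 6
pos_z = 1.5
radius = 1.5
color = 'maroon'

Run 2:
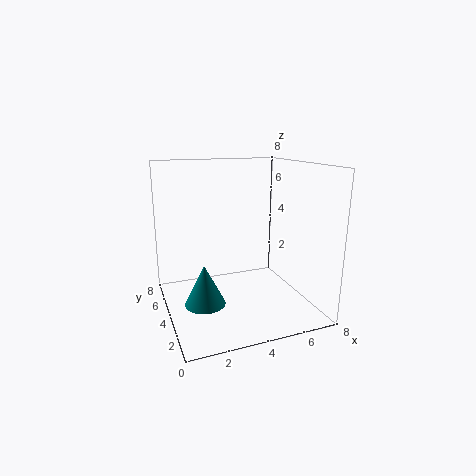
pos_x = 1.5
pos_y = 2
pos_z = 1.5
radius = 1
color = 'teal'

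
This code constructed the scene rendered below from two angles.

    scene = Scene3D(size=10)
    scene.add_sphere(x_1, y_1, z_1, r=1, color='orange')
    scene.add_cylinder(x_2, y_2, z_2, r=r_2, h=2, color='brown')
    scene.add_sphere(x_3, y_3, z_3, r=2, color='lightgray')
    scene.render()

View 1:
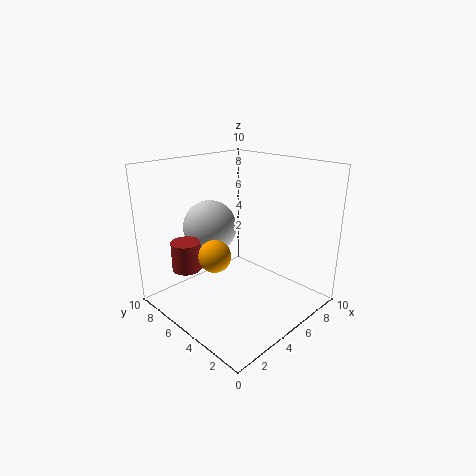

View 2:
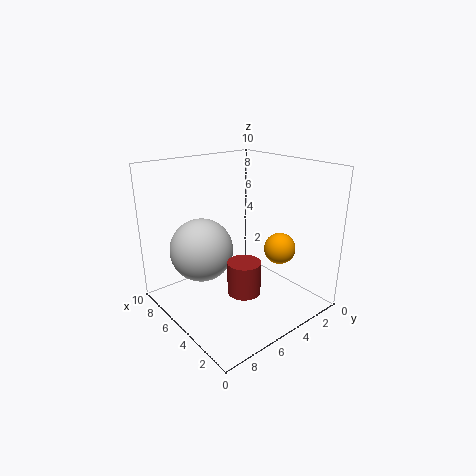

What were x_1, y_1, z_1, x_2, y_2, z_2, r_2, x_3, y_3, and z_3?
x_1 = 2; y_1 = 4; z_1 = 5; x_2 = 2; y_2 = 7; z_2 = 3; r_2 = 1; x_3 = 5; y_3 = 8; z_3 = 5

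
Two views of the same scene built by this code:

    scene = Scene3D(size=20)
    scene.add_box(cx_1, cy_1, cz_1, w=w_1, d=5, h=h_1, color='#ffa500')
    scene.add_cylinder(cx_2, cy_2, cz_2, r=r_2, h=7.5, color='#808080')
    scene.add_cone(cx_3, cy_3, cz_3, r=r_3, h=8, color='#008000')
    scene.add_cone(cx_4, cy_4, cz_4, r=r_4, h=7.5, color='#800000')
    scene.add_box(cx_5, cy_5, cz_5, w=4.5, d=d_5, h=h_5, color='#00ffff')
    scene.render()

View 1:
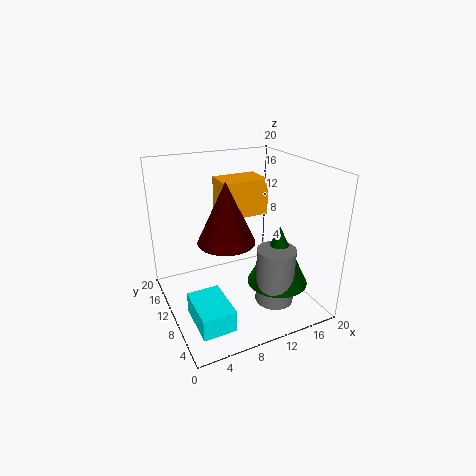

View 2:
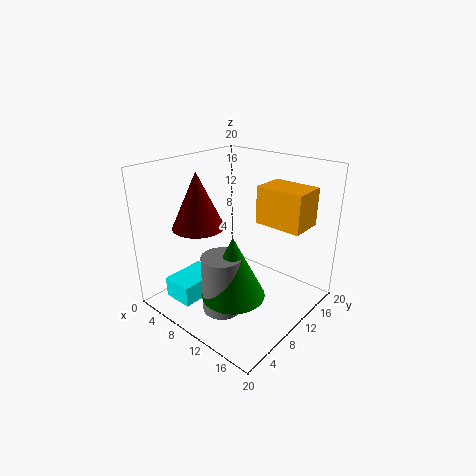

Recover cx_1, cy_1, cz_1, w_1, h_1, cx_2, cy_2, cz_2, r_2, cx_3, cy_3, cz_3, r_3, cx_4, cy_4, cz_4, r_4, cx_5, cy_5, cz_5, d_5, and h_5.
cx_1 = 10
cy_1 = 14
cz_1 = 11
w_1 = 7
h_1 = 5.5
cx_2 = 12.5
cy_2 = 4
cz_2 = 3
r_2 = 2.5
cx_3 = 13.5
cy_3 = 5
cz_3 = 5
r_3 = 4
cx_4 = 6.5
cy_4 = 6
cz_4 = 12
r_4 = 3.5
cx_5 = 2
cy_5 = 3
cz_5 = 0.5
d_5 = 6.5
h_5 = 3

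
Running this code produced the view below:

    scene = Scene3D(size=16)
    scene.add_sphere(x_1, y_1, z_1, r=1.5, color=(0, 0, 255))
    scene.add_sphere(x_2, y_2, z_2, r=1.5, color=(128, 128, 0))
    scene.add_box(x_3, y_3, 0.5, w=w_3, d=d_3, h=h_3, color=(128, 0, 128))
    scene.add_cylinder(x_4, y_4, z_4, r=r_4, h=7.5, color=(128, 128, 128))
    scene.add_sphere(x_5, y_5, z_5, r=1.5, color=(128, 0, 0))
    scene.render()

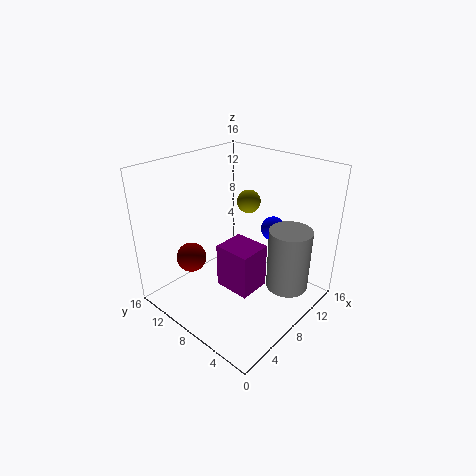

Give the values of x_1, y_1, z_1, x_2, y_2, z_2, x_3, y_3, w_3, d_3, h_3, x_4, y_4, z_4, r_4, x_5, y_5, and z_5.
x_1 = 14
y_1 = 7.5
z_1 = 7
x_2 = 14
y_2 = 11.5
z_2 = 9.5
x_3 = 7.5
y_3 = 6.5
w_3 = 4
d_3 = 4.5
h_3 = 5.5
x_4 = 12.5
y_4 = 4
z_4 = 1
r_4 = 2.5
x_5 = 2.5
y_5 = 9.5
z_5 = 7.5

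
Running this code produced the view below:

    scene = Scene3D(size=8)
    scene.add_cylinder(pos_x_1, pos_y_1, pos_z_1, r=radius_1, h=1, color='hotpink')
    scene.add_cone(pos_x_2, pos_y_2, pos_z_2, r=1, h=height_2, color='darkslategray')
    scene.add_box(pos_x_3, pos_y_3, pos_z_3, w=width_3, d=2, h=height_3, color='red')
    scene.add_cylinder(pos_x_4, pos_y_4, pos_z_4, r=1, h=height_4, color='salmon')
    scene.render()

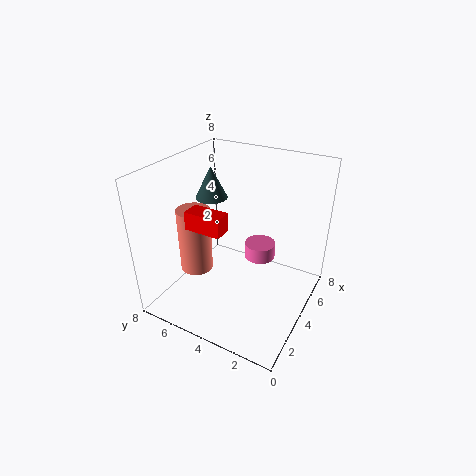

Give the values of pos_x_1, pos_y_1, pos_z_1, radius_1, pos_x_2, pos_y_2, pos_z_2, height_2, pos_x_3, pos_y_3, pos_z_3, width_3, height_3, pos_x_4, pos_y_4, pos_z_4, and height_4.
pos_x_1 = 7
pos_y_1 = 4
pos_z_1 = 1
radius_1 = 1
pos_x_2 = 6
pos_y_2 = 7
pos_z_2 = 5
height_2 = 2
pos_x_3 = 2
pos_y_3 = 4
pos_z_3 = 5
width_3 = 1
height_3 = 1
pos_x_4 = 4
pos_y_4 = 7
pos_z_4 = 1
height_4 = 4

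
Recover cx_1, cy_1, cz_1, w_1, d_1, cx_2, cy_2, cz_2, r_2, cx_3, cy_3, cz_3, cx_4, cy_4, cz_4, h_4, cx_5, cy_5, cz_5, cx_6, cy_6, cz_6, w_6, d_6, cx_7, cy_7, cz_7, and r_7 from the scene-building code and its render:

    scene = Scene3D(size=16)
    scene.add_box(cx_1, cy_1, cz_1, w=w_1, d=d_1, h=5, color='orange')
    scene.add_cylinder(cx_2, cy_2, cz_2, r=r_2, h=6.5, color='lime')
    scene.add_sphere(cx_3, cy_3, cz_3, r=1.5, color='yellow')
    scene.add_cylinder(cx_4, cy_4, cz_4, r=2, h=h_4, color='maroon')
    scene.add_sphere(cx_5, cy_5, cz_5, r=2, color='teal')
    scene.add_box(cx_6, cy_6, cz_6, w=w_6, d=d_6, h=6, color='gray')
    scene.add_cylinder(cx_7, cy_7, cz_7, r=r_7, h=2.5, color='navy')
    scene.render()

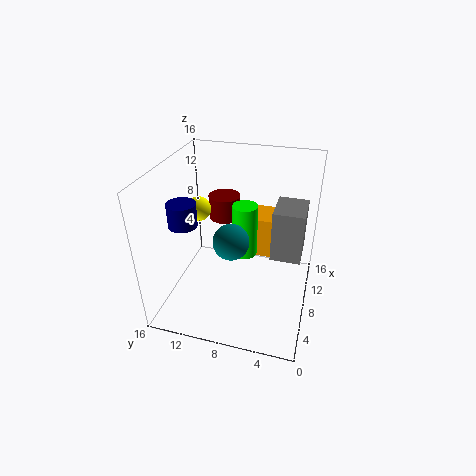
cx_1 = 11.5, cy_1 = 3.5, cz_1 = 3.5, w_1 = 4, d_1 = 4, cx_2 = 11, cy_2 = 8, cz_2 = 4, r_2 = 1.5, cx_3 = 11.5, cy_3 = 14, cz_3 = 9, cx_4 = 14, cy_4 = 11.5, cz_4 = 7, h_4 = 3, cx_5 = 7, cy_5 = 8.5, cz_5 = 8, cx_6 = 9, cy_6 = 1, cz_6 = 5, w_6 = 4.5, d_6 = 3.5, cx_7 = 5, cy_7 = 13, cz_7 = 10.5, r_7 = 1.5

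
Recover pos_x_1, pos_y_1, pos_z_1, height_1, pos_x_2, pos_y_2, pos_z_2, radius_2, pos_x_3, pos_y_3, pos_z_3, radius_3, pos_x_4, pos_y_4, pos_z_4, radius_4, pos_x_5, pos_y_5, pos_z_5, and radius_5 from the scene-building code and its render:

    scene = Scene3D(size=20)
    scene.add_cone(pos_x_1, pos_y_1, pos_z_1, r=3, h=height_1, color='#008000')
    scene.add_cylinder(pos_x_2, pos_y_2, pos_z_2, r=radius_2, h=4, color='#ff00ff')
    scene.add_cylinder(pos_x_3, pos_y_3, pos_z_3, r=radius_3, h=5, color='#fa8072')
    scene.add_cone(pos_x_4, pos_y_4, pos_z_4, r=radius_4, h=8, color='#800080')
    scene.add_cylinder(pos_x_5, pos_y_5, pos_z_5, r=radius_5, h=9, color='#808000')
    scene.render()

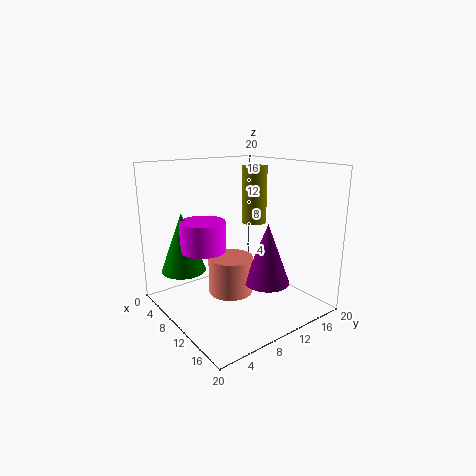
pos_x_1 = 7
pos_y_1 = 3
pos_z_1 = 6
height_1 = 8
pos_x_2 = 9
pos_y_2 = 5
pos_z_2 = 9
radius_2 = 3
pos_x_3 = 11
pos_y_3 = 8
pos_z_3 = 3
radius_3 = 3
pos_x_4 = 15
pos_y_4 = 11
pos_z_4 = 5
radius_4 = 3
pos_x_5 = 5
pos_y_5 = 17
pos_z_5 = 10
radius_5 = 2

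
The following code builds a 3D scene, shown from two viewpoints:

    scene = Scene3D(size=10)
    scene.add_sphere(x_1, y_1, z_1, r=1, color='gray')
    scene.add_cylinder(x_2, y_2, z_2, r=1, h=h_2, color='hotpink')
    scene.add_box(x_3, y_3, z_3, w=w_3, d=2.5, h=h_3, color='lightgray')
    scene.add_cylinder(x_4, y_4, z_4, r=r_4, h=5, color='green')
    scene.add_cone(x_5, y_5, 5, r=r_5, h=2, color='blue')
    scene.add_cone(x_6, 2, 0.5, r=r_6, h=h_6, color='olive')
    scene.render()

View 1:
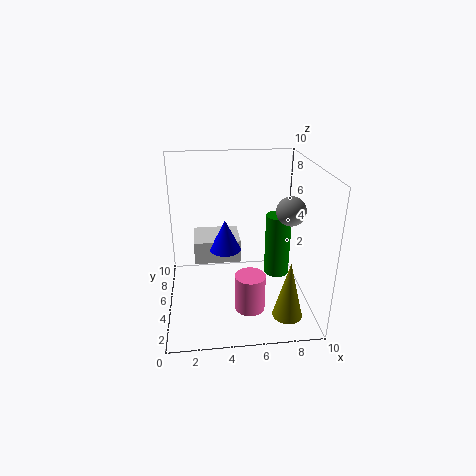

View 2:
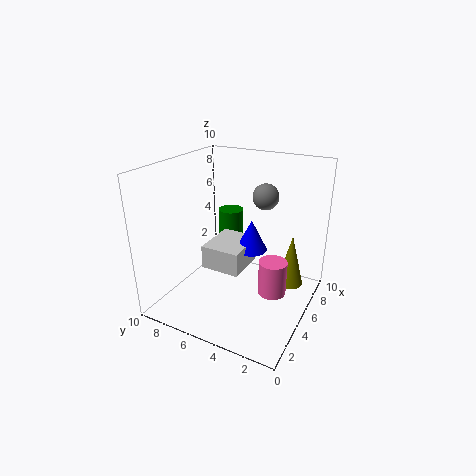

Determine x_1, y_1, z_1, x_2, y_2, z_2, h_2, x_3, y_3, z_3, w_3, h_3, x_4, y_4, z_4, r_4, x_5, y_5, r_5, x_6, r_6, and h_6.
x_1 = 8.5
y_1 = 4.5
z_1 = 7
x_2 = 5.5
y_2 = 2.5
z_2 = 1
h_2 = 2.5
x_3 = 2
y_3 = 3.5
z_3 = 4
w_3 = 3
h_3 = 1.5
x_4 = 8.5
y_4 = 7.5
z_4 = 0.5
r_4 = 1
x_5 = 4
y_5 = 3.5
r_5 = 1
x_6 = 8
r_6 = 1
h_6 = 4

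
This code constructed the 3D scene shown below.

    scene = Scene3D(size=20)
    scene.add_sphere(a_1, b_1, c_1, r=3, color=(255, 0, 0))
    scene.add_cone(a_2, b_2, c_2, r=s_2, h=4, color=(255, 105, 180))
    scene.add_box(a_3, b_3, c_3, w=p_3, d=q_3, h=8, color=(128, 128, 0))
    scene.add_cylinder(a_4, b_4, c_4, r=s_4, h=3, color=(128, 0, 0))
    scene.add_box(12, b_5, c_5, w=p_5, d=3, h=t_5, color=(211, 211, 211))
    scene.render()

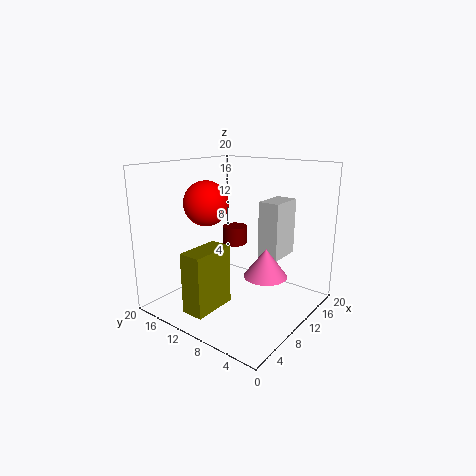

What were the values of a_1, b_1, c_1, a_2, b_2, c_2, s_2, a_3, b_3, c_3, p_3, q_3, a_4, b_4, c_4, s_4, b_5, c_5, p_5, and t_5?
a_1 = 7; b_1 = 13; c_1 = 15; a_2 = 11; b_2 = 6; c_2 = 5; s_2 = 3; a_3 = 1; b_3 = 9; c_3 = 2; p_3 = 6; q_3 = 3; a_4 = 17; b_4 = 16; c_4 = 6; s_4 = 2; b_5 = 5; c_5 = 7; p_5 = 5; t_5 = 8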